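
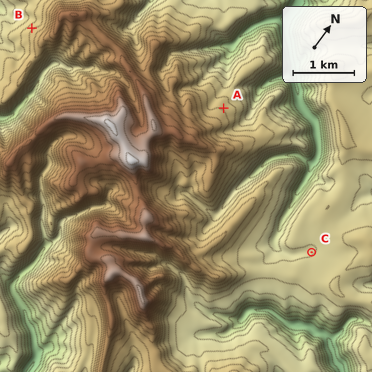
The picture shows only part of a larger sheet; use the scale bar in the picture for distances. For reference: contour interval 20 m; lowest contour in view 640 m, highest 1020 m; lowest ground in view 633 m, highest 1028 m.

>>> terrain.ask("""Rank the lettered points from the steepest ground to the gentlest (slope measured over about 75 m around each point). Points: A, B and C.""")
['B', 'A', 'C']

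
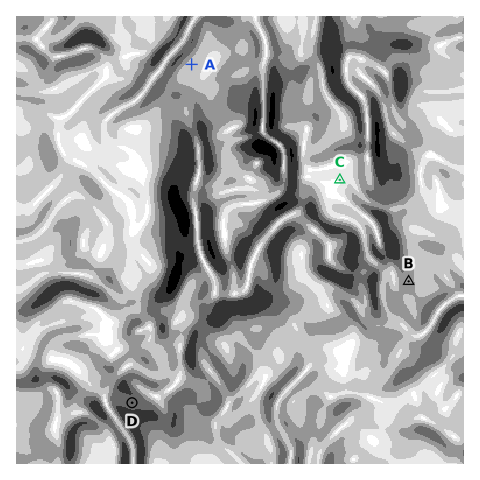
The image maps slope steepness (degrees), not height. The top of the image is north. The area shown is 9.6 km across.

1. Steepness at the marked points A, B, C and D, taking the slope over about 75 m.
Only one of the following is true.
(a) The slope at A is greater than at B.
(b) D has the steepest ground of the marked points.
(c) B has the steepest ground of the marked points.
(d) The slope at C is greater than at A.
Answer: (b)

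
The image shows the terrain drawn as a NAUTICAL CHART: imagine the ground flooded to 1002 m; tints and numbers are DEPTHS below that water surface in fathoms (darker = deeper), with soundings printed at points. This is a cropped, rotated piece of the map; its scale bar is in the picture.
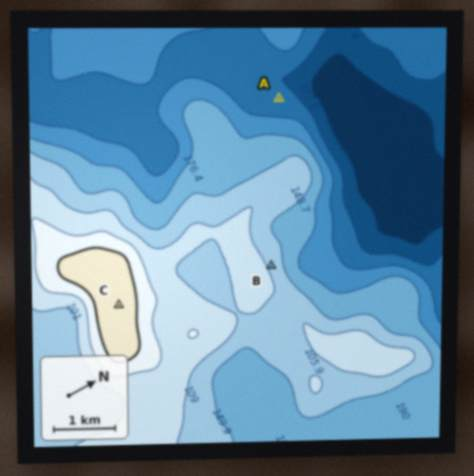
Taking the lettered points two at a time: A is lower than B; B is lower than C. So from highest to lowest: C B A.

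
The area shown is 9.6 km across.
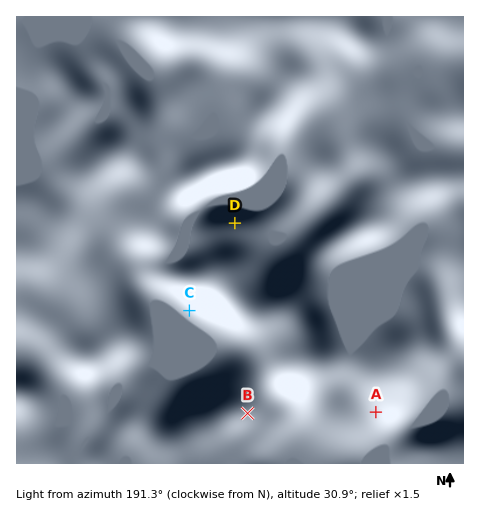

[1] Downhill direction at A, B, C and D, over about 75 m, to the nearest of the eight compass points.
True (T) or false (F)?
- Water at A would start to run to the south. T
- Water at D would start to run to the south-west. F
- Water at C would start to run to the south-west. T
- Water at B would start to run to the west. F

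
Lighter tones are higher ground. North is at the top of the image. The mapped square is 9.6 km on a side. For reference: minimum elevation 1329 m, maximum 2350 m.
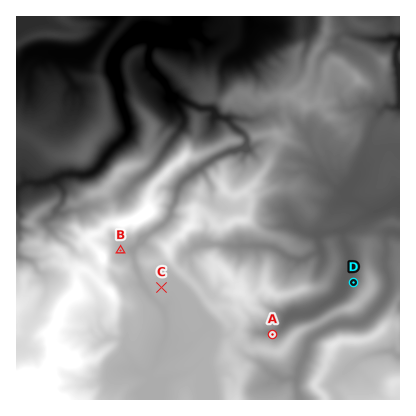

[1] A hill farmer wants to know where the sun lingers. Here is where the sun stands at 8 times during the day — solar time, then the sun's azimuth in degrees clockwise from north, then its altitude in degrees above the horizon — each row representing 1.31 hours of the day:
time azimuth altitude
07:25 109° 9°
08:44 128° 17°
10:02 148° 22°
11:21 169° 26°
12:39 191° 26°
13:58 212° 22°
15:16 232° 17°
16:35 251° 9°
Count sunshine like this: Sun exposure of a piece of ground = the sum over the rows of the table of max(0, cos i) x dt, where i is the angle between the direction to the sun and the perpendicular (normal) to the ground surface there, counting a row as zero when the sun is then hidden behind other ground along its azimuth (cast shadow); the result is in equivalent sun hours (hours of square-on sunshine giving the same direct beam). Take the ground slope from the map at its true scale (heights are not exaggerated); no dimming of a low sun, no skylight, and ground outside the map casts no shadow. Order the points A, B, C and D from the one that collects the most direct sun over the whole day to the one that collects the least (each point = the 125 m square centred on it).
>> C > B > D > A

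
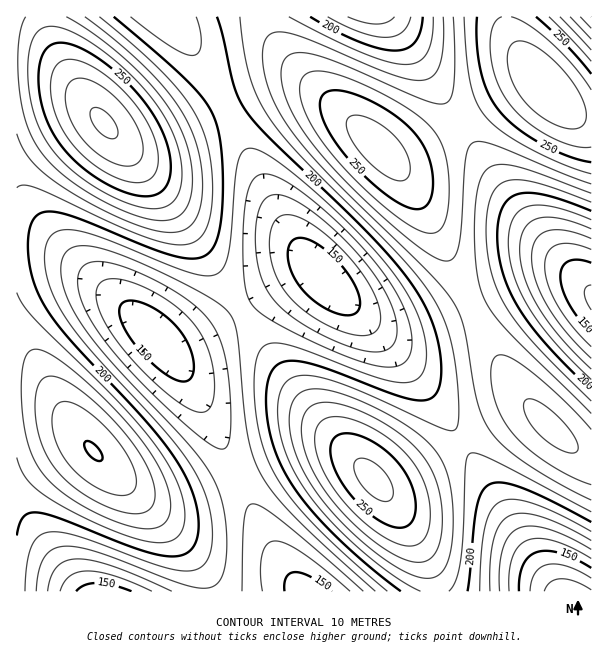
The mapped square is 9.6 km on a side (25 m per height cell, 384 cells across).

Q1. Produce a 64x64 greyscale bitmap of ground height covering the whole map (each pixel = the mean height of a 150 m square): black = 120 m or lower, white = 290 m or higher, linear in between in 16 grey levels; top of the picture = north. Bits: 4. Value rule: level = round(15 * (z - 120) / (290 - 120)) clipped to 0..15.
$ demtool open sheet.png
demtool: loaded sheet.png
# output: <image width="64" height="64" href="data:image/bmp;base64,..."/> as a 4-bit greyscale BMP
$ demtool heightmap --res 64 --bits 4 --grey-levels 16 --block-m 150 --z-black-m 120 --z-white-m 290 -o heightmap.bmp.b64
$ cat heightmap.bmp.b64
<image width="64" height="64" href="data:image/bmp;base64,Qk12CAAAAAAAAHYAAAAoAAAAQAAAAEAAAAABAAQAAAAAAAAIAAATCwAAEwsAABAAAAAAAAAAAAAAABEREQAiIiIAMzMzAERERABVVVUAZmZmAHd3dwCIiIgAmZmZAKqqqgC7u7sAzMzMAN3d3QDu7u4A////AHZUQzMiIzNERVVVVVRDMyIiMzRVZ3iIiId2VUMiEQARdlVEMzMzRFVVZmZVVEMzMjM0RVZ3iJmZiHZVQyIRERJ2VURERERVVmZmZmVUQzMzM0RWZ4iZmZmIdlVDIiESInZlVERFVWZnd3dmZVRDMzM0RWZ4iZqqmZh2VUMyIiIzdmVVVVVmd3d3d3ZlVEQzNERWZ4maqqqpmHZlRDMzMzR2ZmZmZnd4iIiHdmVURERERWZ4maq7uqmYdmVEMzNERXdmZmd3iIiZiId2ZVREREVWZ4mqu7u7qph3ZVREREVWd3d3d4iJmZmYiHZlVEREVWZ4mqu8zLuqmHdlVVVVVmd3d3eIiZmqqZmIdmVUREVWZ4mqu8zMu6qYd2ZVVVZnd3d3iImaqqqqmYd2ZVREVWZ4mqvMzMy7qph3ZmZmZ3eIeIiJmaqqqqqZh3ZVVVVWZ4mavMzMzLupmId2Zmd3iJmIiJmqq7u7qpiHZlVVVVZ3iau8zNzMu6mYh3d3d4iZmYiJmqu7u7upmHdmVVVVZniaq8zN3My6qZiHd3eIiZmqiJmqu7u7uqmYdmVVVVZniJq7zN3My7qpiIiIiImZqqqJmqu7u7u6qYd2VVVVVmeJqrzMzMy7qpmIiIiJmaqqqomaq7vLu6qYh2ZVVFVWeImrvMzMy7qpmYiIiJmaqru6iaq7u7u7qZh2ZVREVWZ4mau8zMy7qpmYiIiJmaqru7qJqru7u7qph2ZVRERVZniaq7vLu7qpmYiIiJmaqru7qpmqu7u7qph3ZVRERFVneJqru7u6qpmIiIiJmaqru7qqmaq7u7qph3ZVREREVWeImaq7uqqZmIiIiImaqru7uqmZqru7qpiHZVRDNERVZ4iZqqqqmZiId3iIiZqqu7qqmZmqqqqpiHZVRDMzRFVniJmZmZmYiHd3d4iZmqq7qqmYmaqqqpiHZVQzMzNEVmd4iZmZiId3d3d3iJmqqqqqmYeZqqqZiHZVQzMzM0RWZ3iIiIiHd2ZmZneImaqqqqmYd5mamZiHZVQzMiMzRFZnd4iId3ZmZmZmd4iZqqqqmYd2mZmZiHZVQzMiIzNEVmd3d3d2ZlVVVWZ3iJmqqqmYd2WZmZiHZlQzIiIjNEVWZnd3ZmVVVVVVZneImaqpmYd2VJmYiHZlRDMiIiM0RVZmZmZlVURERFVmd4mZmZmYd2VEiIiHZlRDMiIiMzRFVmZmZVVEREREVWZ4iZmZmYd2VEOIiHdlVDMiIiMzRFVWZmVVREMzM0RVZniJmZmYh2VUM4iHdmVEMyIiMzRFVVVVVVRDMzMzRFVneImZmYh2ZUMyiHdmVEMzIiMzRFVVVVVURDMyIzNEVmeImZmYh3ZUMyKId2VUQzMzMzRFVVVVVURDMiIiM0RWd4iZmZiHZVQyIod2ZVRDMzM0RFVWZmVVRDMiIiIzRWZ4iZmZiHdlQzIih3ZlVEQzRERVVmZmZVRDMyIiIzRVZ4iZmZmIdlVDMiKHdmVUREREVVZmZmZlVEMyIiIzRFZ3iZmZmYd2VEMyIod2ZVRERVVWZnd3ZmVUMzIiIjNFZniZmqmZh3ZUQzMjd3ZlVVVVZmd3d3d2ZVQzMiIjNFZniZqqqpmHZlRDMzN3dmZVVmZnd4iIh3ZlRDMyIzNFVniZqqqqmIdmVEQzRHd2ZmZmd3iIiYiIdmVEMzMzNFVniZqqqqqYh2ZVREREd3dmZ3d4iZmZmYh2ZURDMzRFVniZqru7qpiHZlVVVVWHd3d3iImZqqqZmHdlVEMzRFVniZq7u7uqmId2ZVVWZod3d4iJmqqrqqmYd2VURERFZniZq7u7u6qZh3ZmZmZ3iIiIiZqru7u7qph3ZVRERVZniZq7zMy7qpmId3d3d4iIiImaq7vMzLuqmHdlVVVVZniaq7zMzLuqmYh3d3iImYiImaq7zMzMy6qYd2ZVVVZniaq7zMzMu6qZiIiIiJmaiJmau8zN3dzLuph3ZlVWZ3iZq7zM3My7qpmYiImZqquJmau8zd3d3MuqmHdmZmZ3iZq7zN3czLuqmZmZmaqru5mau8zd7u3dy6qYd2ZmZ3iZq7zN3dzMu6qpmZqqu7zMmaq8zd7u7dzLqZh3ZmZ3iZq7zN3dzMu7qqqqqru8zMyaq8zd7u7t3LupiHd2d3iJqrzM3d3My7qqqqqrvMzd3Zq7zd7u7u3cuqmHd3d3iJqrvM3dzMy7qqqqq7vM3d3dmrzN3u7u3cy6mId3d3iJmrvMzMzMy7qqqqq7vM3d7t2qvN3u7u7dy6mYh3d3eImqu8zMzMu7qqqqq7vM3e7u7aq83e7u7dy6qYh3d3eImaq7zMzLu7qqqqqrvM3e7u7dq7zd7u7dy7qYh3d3d4iaq7u8y7u6qpmZqqvM3e7u7t2rvN3d3dy7qZh3d3d4iZqru7u7uqqZmZmqu8zd7u7t3Ku83d3dy7qZh3d3d3iJmqq7u6qpmZmZmaq7zd3u7u3Mq7zN3cy7qZh3dmZ3eImaqqqqqZmIiIiZqrvN3u7u3curvMzMy7qZh3dmZneIiZqqqqmZiIh4iImqvM3d7t3cu6u7zMu6qYh3ZmZmd4iJmZmZmYh3d3d4iaq8zd3d3cu6qru7u6qYh3ZmZmZ3iImZmZiId3ZmZ3iJqrzN3d3cu6mqu7uqmYh3ZmZmZ3eIiZmYiHd2ZmZmd4mqvM3d3Mu6mKqqqqmYh2ZmZmZnd4iIiIh3dmVVVWZ3iaq8zNzMu6mI"/>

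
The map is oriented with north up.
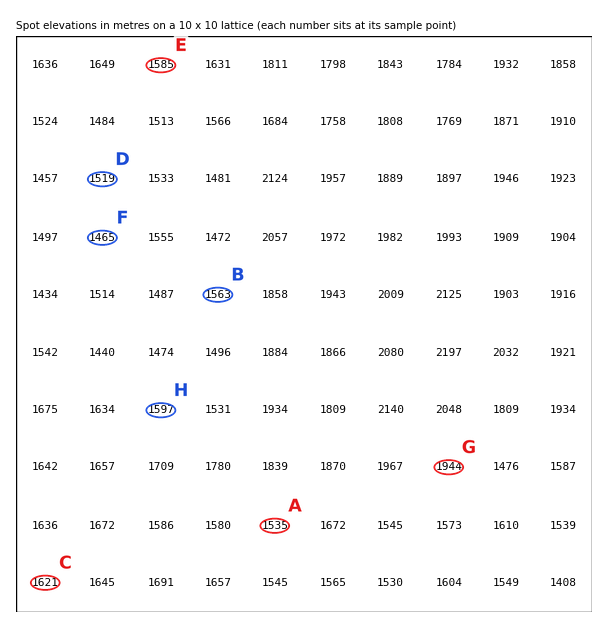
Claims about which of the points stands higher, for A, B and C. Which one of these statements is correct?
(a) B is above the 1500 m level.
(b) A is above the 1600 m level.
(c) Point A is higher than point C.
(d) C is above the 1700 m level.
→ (a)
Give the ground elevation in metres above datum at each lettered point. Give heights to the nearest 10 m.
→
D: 1520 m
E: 1590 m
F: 1470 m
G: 1940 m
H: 1600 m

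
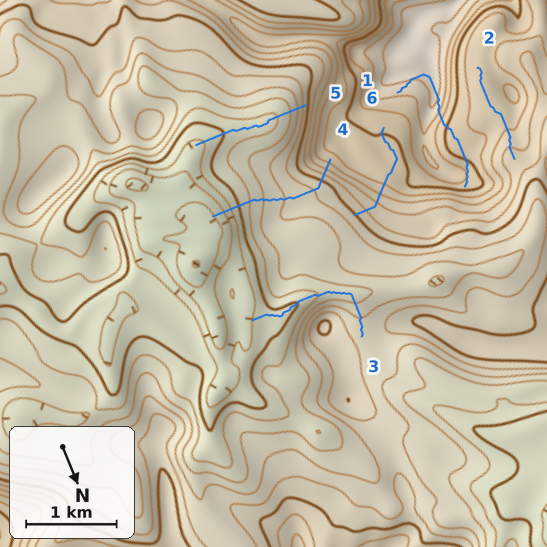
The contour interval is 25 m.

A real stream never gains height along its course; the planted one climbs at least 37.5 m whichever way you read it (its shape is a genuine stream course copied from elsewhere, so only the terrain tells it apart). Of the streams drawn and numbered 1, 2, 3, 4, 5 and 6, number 1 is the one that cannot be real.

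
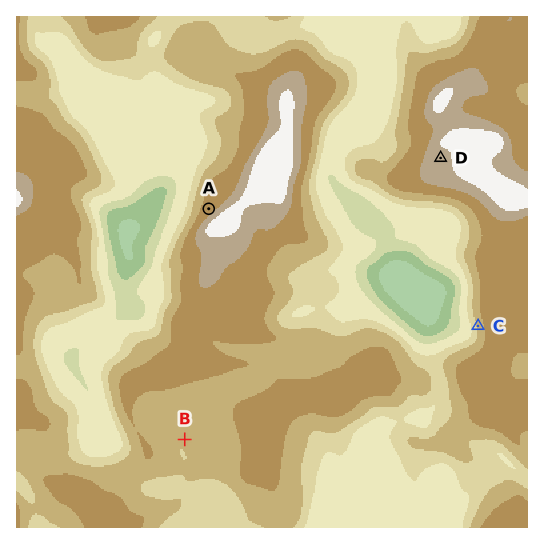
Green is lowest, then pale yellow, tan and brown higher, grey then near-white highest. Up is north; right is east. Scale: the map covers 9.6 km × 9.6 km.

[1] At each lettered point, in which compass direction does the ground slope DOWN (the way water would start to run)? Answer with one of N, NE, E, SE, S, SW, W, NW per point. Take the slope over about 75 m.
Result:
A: NW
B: SW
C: W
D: SW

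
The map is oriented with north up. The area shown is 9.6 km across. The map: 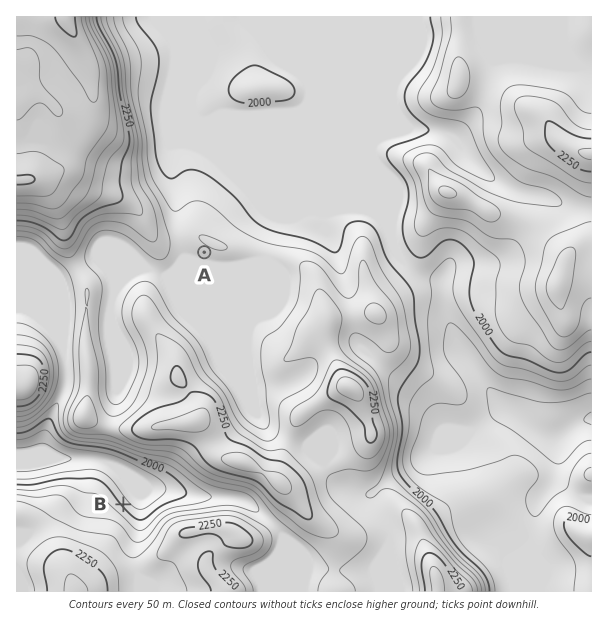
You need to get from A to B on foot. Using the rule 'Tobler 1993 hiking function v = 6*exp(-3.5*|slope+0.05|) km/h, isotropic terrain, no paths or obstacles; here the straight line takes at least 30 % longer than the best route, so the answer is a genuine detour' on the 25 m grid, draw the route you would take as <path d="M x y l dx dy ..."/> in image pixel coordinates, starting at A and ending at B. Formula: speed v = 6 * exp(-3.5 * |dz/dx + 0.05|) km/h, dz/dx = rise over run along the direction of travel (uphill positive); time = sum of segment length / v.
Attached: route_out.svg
<path d="M204 252l-15 0-15 8-1 1-42 21-11 11-3 1-1 2-9 4-11 11-4 9-9 9-9 18 0 28-9 18-3 3-5 9 0 24 5 9 4 5 27 13 2 2 3 6 10 10 15 30"/>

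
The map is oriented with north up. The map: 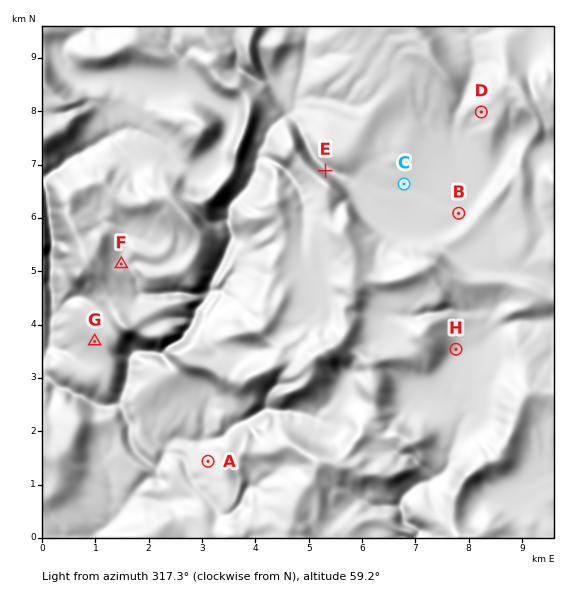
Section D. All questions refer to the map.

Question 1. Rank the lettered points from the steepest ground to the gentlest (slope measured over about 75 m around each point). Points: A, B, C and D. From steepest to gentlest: D A C B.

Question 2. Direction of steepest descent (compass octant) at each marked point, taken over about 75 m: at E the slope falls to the NE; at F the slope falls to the NE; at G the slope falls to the SW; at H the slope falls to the SE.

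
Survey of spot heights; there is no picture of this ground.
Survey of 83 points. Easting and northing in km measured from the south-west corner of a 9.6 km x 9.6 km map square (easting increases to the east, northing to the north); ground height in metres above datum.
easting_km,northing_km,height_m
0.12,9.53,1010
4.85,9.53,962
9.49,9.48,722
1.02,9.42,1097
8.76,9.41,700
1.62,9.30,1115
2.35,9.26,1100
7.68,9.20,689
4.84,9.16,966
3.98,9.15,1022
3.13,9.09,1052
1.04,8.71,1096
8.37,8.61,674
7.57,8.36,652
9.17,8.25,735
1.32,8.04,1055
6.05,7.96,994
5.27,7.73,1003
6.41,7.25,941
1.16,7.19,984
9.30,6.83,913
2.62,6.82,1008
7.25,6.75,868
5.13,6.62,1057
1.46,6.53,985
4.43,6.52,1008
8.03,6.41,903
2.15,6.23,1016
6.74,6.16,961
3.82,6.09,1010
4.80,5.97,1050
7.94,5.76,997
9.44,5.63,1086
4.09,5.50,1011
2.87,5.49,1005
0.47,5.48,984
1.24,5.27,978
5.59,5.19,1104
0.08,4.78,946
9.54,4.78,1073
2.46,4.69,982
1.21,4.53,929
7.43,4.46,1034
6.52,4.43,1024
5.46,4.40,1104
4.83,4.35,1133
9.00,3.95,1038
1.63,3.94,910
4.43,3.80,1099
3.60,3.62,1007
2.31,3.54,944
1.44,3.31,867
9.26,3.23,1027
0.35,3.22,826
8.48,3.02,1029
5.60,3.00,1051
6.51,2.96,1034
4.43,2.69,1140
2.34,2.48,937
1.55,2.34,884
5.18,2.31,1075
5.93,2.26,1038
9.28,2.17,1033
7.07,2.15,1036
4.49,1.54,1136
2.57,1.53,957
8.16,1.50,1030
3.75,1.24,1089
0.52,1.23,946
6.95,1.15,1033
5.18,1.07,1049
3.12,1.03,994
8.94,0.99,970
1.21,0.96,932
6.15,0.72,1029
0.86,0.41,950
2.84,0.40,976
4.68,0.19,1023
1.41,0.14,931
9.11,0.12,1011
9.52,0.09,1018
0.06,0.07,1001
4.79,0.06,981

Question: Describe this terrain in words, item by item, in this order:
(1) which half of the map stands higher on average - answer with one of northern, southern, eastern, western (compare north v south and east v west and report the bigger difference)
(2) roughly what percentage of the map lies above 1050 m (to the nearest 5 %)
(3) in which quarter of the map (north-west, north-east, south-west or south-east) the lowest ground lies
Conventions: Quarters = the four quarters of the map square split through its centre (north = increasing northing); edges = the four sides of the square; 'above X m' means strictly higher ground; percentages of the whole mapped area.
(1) On average the southern half of the map is the higher ground.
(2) Roughly 15 % of the ground is higher than 1050 m.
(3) The lowest ground is in the north-east quarter.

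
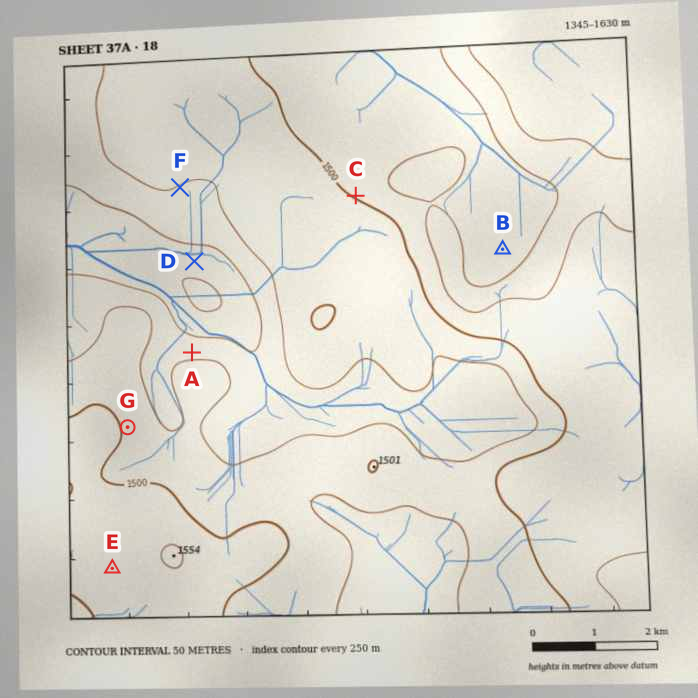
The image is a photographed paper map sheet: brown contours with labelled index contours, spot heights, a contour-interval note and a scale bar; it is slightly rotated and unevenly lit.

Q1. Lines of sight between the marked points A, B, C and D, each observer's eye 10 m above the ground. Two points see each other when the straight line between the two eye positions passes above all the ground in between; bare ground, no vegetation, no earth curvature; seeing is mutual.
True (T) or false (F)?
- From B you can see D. F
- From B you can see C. F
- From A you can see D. T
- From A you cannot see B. T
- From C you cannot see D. T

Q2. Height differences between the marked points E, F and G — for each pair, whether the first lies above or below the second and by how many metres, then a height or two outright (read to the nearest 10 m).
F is below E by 70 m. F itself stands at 1450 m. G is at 1490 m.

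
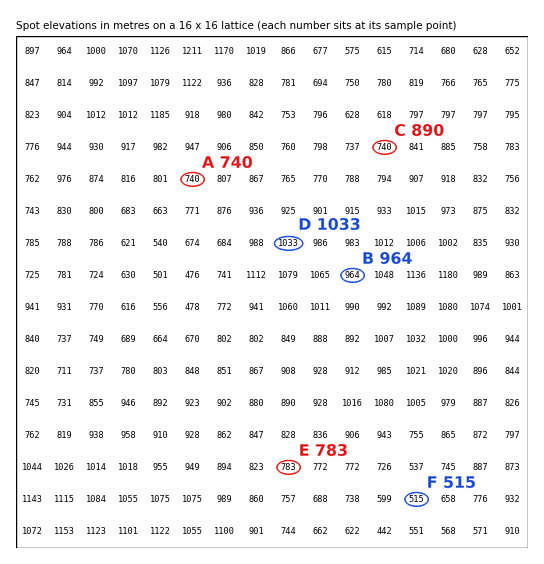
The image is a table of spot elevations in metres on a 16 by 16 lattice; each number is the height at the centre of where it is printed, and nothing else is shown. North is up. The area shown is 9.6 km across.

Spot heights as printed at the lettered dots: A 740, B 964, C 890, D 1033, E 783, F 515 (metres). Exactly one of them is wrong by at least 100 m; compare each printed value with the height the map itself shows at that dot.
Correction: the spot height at C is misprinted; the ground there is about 740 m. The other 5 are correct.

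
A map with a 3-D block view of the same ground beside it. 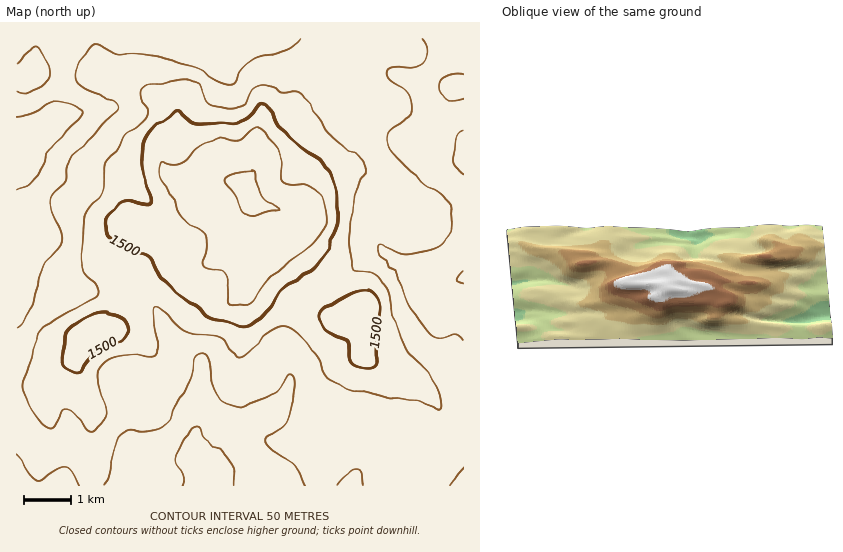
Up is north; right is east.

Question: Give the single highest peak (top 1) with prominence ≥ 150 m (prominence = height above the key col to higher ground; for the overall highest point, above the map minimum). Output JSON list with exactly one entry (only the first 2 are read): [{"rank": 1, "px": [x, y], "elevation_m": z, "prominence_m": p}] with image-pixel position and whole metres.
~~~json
[{"rank": 1, "px": [244, 186], "elevation_m": 1613, "prominence_m": 303}]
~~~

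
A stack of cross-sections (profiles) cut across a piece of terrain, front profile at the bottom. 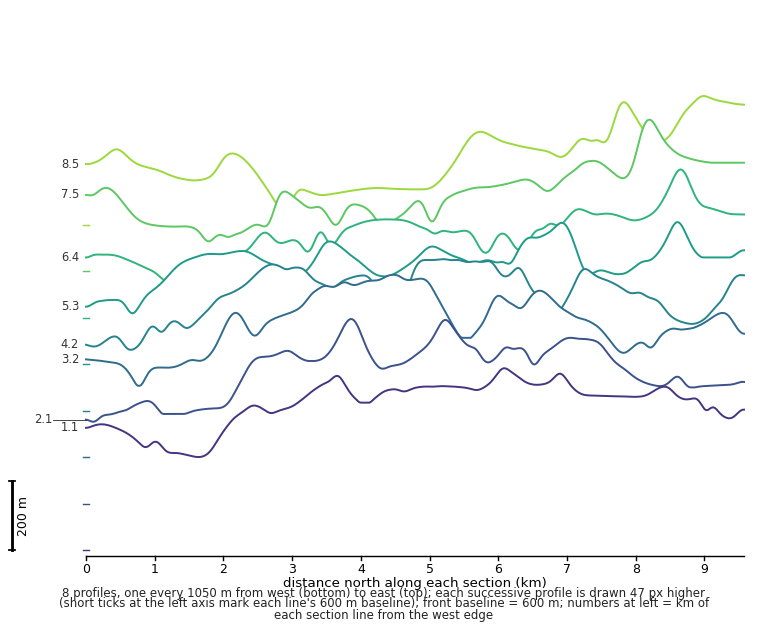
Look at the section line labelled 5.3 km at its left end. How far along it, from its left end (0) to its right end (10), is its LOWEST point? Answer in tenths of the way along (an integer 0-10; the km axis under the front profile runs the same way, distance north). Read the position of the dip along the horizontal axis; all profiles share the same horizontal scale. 1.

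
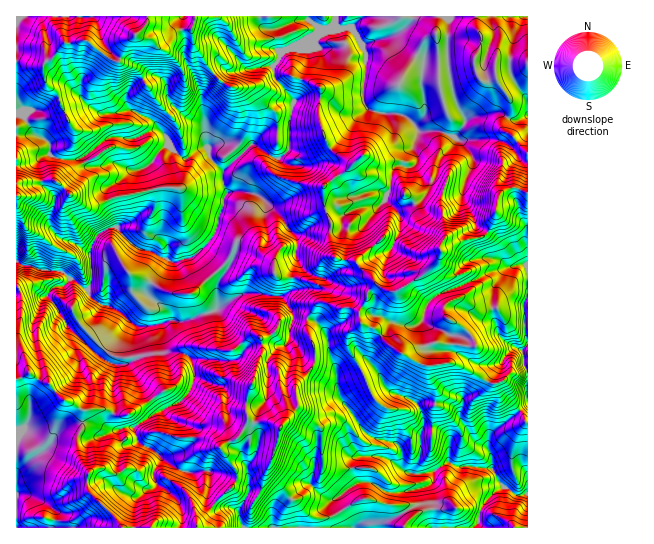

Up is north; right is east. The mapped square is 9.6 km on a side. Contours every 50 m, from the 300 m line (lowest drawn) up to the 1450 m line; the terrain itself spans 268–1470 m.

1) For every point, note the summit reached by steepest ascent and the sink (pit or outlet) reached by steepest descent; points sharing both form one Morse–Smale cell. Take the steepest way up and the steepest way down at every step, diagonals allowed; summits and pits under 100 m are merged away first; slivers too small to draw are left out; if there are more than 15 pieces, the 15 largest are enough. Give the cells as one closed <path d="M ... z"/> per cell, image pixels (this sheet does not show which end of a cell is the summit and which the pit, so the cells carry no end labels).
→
<path d="M475 16l-138 0-7 13-7 2-20 13-20 7-3 3-3 8-4 4 2 12 18 21-4 22 0 28-4 6-8 4-24-15-29 26-1 12 4 12-8 23-2 10-8 15-12 11 22 25-1 30 13-7 7 6 19 8 7 6 12 21 3 3 4 0 6-6 0-9 4-12 14 1 11-16 9 0 12 5 14 0 6 4 9-15 1-7 5-5 3-1 9 7 9 1 28-17 16-16 2-5-1-8 3-5 12 2 22-4 10-5-11-9-3-10-10-17 1-13 9-22 0-5-10-17 15-2 21 1 7 3 16 18 6 1 0-99-2-2-28-2-3 6 1 13-6 3-9-1-6-13 0-9 6-13 0-10-5-8z"/><path d="M335 16l-319 1 0 96 7 2 9 16 17 12 0 11 2 2 14 4 12 0 8-4 0 5 6 6 27-3 15 7 13-4 9 24 0 12-2 4-14 6-9 10-21 5-13 9-7 16 3 25-5 11-17-10-5 6-12 3-5 6 19 32 28 27 3 2 13-12 13-13 5-10 9 7 9 0 24-7 14 1 32-12 2-31-22-25 12-11 8-15 2-10 8-23-4-12 0-9 30-29 24 15 11-8 1-30 4-22-18-21-2-12 10-15 12-3 23-15 12-4 5-6z"/><path d="M487 232l-1 3-9 4-22 4-12-2-3 5 1 8-2 5-16 16-28 17-9-1-9-7-3 1-5 5-1 7-9 15-6-4-14 0-12-5-9 0-10 14 2 3 5 1 12 14 2 18 7 16 1 20 6 13 23 31 13 7 16 3 6 7 1 19-13-10-10-3-20 0-6 3-1 11 3 8 4 4-22 16 3 11 13 19 26 0 6-7 29-14 3-4-1-13 13-5 4-4 0-8 14-10 11 4 33 1 1-10-4-9 1-12 6-8 24-18-4-6-14-12-4-10 13-10 18-8 0-99-18 1-5-5-2-15-8-10z"/><path d="M17 261l-1 117 3 1 11-6 7 6 12 4 14 17 20 10 0 13 11 2 11 8 14-4 4 12 4 3 10-2-2-15 3-3 15-9 26-12 10-10 6-15-4-19 36 2 11-2 5-6 0-4-18-22-5-13-6-3-29 10-14-1-24 7-9 0-9-7-5 10-26 25-31-29-11-20-8-9 5-9 12-3 4-7-10-7-21-2-8-4-8 0z"/><path d="M329 360l-14 0-4 10-15 15 1 22-16 20-12-6-16 2-4-3-12 19-17 8 15 20 2 11-4 8-18 17 3 4 17 2 4 4 4 15 108 0-14-25 0-5 22-16-4-4-3-8 1-11 6-3 20 0 10 3 12 8 2-9-3-11-5-4-16-3-13-7-23-31-6-13-1-20z"/><path d="M19 113l-3 1 0 147 6 4 8 0 8 4 21 2 28 18 5-11-3-25 7-16 13-9 21-5 9-10 14-6 2-4 0-12-8-24-14 4-15-7-27 3-6-6 0-5-8 4-23-3-5-3 0-11-4-4-10-4-11-20z"/><path d="M290 337l-5 8-34 0-5 3-11 12-13 1-31-2 4 19-6 15-10 10-15 7 5 7 20 10 2 15-10 10-20 6 24 14 24-1 2 11-3 16 6 6 19-18 4-8-2-11-15-20 17-8 12-19 4 3 16-2 12 6 16-20-1-22 15-15 4-11-10-2z"/><path d="M163 409l-28 18 2 15-3 2-7 0-4-3-4-12-14 4-6-5-13-5-3 0-6 14 2 20 9 14 0 20 27 26 7 11 57 0 2-2 2-11-4-13-6-7-17-12-3-10 8-16 17-4 11-8 2-15-4-5-18-8z"/><path d="M519 411l-24 18-6 8-1 12 4 9-1 10-33-1-7-4-9 2-9 8 0 8-4 4-13 5 1 14-14 9-18 8-5 6 94 1 5-6 0-7 5-12 14-14 5-2 12 8 12 0 1-72z"/><path d="M82 423l-12 1-9 4-14 21-21 14-10 10 0 21 17 2 21 13 2 4-2 15 67 0 0-2-6-9-27-26 0-20-4-4-7-16 0-14 6-10z"/><path d="M493 139l-30 2 10 17 0 5-9 22-1 13 10 17 3 10 10 7 3-2 6-11 2-20 5-7 8-4 7 0 11 5 0-30-6-2-16-18z"/><path d="M30 373l-14 6 1 93 9-9 19-12 16-23 22-6-1-13-19-9-14-17-12-4z"/><path d="M527 16l-51 1 0 10 5 8 0 10-6 13 0 9 6 13 9 1 6-3-1-13 3-6 30 3z"/><path d="M517 188l-7 0-10 6-3 5-2 20-7 12 15 16 2 15 5 5 18-2 0-71z"/><path d="M161 457l-8 16 3 10 17 12 6 7 4 13-3 12 17 1 0-6 16-16-5-8 3-16-2-11-24 1z"/>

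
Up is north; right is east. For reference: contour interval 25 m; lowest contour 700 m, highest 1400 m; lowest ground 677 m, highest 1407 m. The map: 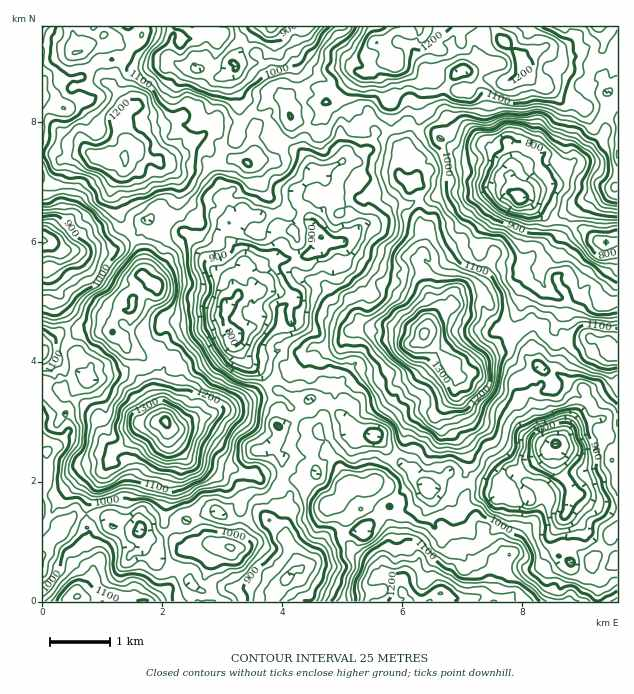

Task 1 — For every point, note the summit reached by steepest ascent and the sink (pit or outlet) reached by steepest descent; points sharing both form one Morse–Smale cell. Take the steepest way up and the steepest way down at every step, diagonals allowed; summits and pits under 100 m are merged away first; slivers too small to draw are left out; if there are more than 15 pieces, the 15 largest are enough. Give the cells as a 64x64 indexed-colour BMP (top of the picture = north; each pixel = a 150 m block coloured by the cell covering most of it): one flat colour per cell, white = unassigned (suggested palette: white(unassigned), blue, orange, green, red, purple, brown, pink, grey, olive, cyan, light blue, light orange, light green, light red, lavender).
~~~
<image width="64" height="64" href="data:image/bmp;base64,Qk12CAAAAAAAAHYAAAAoAAAAQAAAAEAAAAABAAQAAAAAAAAIAAATCwAAEwsAABAAAAAAAAAA////ALR3HwAOf/8ALKAsACgn1gC9Z5QAS1aMAMJ34wB/f38AIr28AM++FwDox64AeLv/AIrfmACWmP8A1bDFAAAAAAAAAAAABERERERVVVVVVVAAVVUFVQAMzMzMzMzMAAAAAAAAAAAERERERFVVVVVVUABVVVVVzAzMzMzMzMwAAAAAAAAAAERERERERVVVVVVQBVVVVVXMDMzMzMzMzAAAAAAAAAAAREREREREVVVVVVBVVVVVVcwAzMzMyIiMAAAAAAAAARRERERERERVVVVVAFVVVVVVzMDMzMyIiIgAAAAAAAAREURERERERFVVVVAAVVVVVVzMzMzMyIiIiAAAAAAAAREURERERERFVVVVAAAFVVVVXMzMzMzIiIiIAAAAAAABEUREREREREVVVVAAAAVVVVVVzMzMzMiIiIgAAAAAERERRERERERERVVVUAAABVVVVVVczMzMyIiIiAAAAAERERFEREREREREVVVVAAAFVVVVVczMzMzMiIiIAAABEREREURERERERERVVVAAAABVVVVczMzMzMyIiIgAAAERERERRERERERERVVVUAAABVVVVVzMzMyIiIiIiAAAABERERFERERERERERVVVAABVVVVVDMzIiIiIiIiIAAAAEREREUREREREREREVVVVVVVVd1UJmZiIiIiIiIgAAAABERERFERERERERERVVVVVVVd3d3mZmZiIiIiIiAAAAAAREREURERERERERFVVVVVVd3d3eZmZmZiIiIiIAAAAABERERREREREREREVVVVVVd3d3d5mZmZmYiIiIgAAAALsRERRERERERERERVVVVVd3d3d3mZmZmZmIiIiAAAAAu7ERFERERERERERVVVUFd3d3d3mZmZmZmIiIiIAAAAu7uxERREREREREVVVVV3d3d3d3eZmZmZmIiIiIgAAAC7u7u7ERFERERERFVVV3d3d3d3eZmZmZmYiIiIiAAAC7u7u7uxEREURERERVV3d3d3d3d5mZmZmZiIiIiIAAu7u7u7u7EREREUREREV3d3d3d3d3eZmZmZiIiIiIgAu7u7u7u7sRERERFERERHd3d3d3d3d5mZmZiIiIiZmAC7u7u7u7uxERERERFEREd3d3d3d3d3mZmZmJmIiZmZC7u7u7u7u7ERERERERFEd3d3d3d3d3c5mZmZmYmZmZkLu7u7u7u7sRERERERERR3d3d3d3d3czOZmZmZmZmZmbu7u7u7sbERERERERERFHd3d3d3d3czMzmZmZmZmZmZC7u7u7sRERERERERERERFmd3d3d3czMzM5mZmZmZmZMLu7u7u7ERERERERERERFmZnd3d3dzMzMzOZmZMzMzMwAAAAC7sRERERERERERFmZmZmZ2ZmMzMzMzM5MzMzMzAAAAALsRERERERERERFmZmZmZmZmYzMzMzMzMzMzMzMAAAAAABEREREREREREWZmZmZmZmZjMzMzMzMzMzMzMwAAAAAAERERERERERERZmZmZmZmZmMzMzMzMzMzMzMDAAAAAAABEREREREREWZmZmZmZmZmYzMzMzMzM+7jMwMAAAAAAAARERERERZmZmZmZmZmZmYzMzMzMzMz7u4zMAAAAAAAARERERERFmZmZmZmZmZmZjMzMzMzMz7u7uMzAAAAAAAAERERERERZmZmZhZmZmZmMzMzMzMzM+7u4zMAAAAAAAARERERERERERZmEWZmZmYzMzMzMzMzPu7uMwAAAAAAABEREREREREREREWZmZmZjMzMzMzMzM+7u4zAAAAAAAAARERERERERERERFmZmZmYzMzMzMzMzPu7u4AAAAAAAABEAERERERERERERZmZmYzMzMzMzMzM+7u7gAAAAAAAAAQARHxER//8RERFmZmZjMzMzMzMzM+7u7uAAAAAAAAAAAP///////xERFmZmZmMzMzMzMzPu7u7u4AAAAAAAAAAP///////xERFmZmZmYzMzMzMzPu7u7u7gAAAAAAAAAA////////EREWYABmZjMzMzMzMu7u7u7uAAAAAAAAAA/////////xEWZgAAZjMzMzMzMiIu7u7u4AAAAAAAAAD/////////8WZmYAADMzMzMzMyIiIu7u7gAAAAAAAAD//////////wAGZmZmMzMzMzMzIiIiLu7uAKAAAAAKqv///d3dAP/wAAAGYAAzMzMzMzIiIiIi7u6qqqqqqqqqr//d3d0ADwAAAAAAADMzMyIiIiIiIiIu7qqqqqqt2qqqrd3d0AAAAAAAAAADMzMiIiIiIiIiIiLuqqqqqq3dqqqq3d3dAAAAAAAAAAMzIiIiIiIiIiIiIi6qqqqqrd3dqqrd3d0AAAAAAAAAAiIiIiIiIiIiIiIiLqqqqqqq3d3d3d3d0AAAAAAAAAACIiIiIiIiIiIiIiIuqqqqqq3d3d3d3d0AAAAAAAAAAAIiIiIiIiIiIiIiIi6qqqqq3d3d3d3d3QAAAAAAAAAAIiIiIiIiIiIiIiIiLqqqqqrd3d3d3d3QAAAAAAAAAAAiIiIiIiIiIiIiIiIiqqqqqt3d3d3d0NAAAAAAAAAAAiIiIiIiIiIiIiIiIiKqqqqqrd3d3QAAAAAAAAAAAAAAIiIiIiIiIiIiIiIiIqqqqqqt3d0AAAAAAAAAAAAAAAAiIiIiIiIiIiIiIiIiqqqqqq3d3QAAAAAAAAAAAAAAACIiIiIiIiIiIiIiIiKqqqqqqq3dAAAAAAAAAAAAAAACIiIiIiIiIiIiIiIiIqqqqqqqrd3QAAAAAAAAAAAAAAIiIiIiIiIiIiIiIiIi"/>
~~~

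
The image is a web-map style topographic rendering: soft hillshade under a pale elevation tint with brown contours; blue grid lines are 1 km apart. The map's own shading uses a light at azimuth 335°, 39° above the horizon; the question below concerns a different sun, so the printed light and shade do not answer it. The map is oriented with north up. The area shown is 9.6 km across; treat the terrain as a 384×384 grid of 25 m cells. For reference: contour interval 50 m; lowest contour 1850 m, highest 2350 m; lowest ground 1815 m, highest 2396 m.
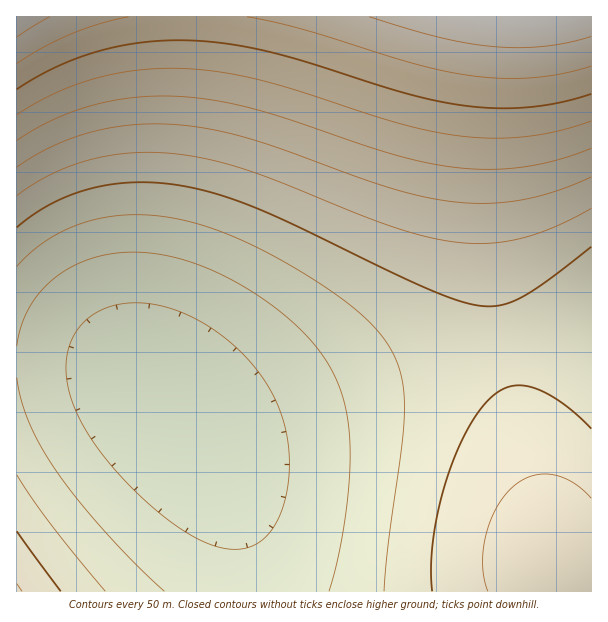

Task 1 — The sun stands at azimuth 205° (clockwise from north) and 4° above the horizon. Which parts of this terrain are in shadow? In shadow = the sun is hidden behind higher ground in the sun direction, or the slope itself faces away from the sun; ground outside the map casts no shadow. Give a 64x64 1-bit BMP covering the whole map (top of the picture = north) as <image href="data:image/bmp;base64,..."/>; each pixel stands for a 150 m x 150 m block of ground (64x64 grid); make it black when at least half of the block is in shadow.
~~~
<image width="64" height="64" href="data:image/bmp;base64,Qk0+AgAAAAAAAD4AAAAoAAAAQAAAAEAAAAABAAEAAAAAAAACAAATCwAAEwsAAAIAAAAAAAAA////AAAAAAD/8AAAAAAAAP/wAAAAAAAA//AAAAAAAAD/8AAAAAAAAP/wAAAAAAAA//AAAAAAAAD/4AAAAAAAAP/gAAAAAAAA/+AAAAAAAAD/4AAAAAAAAP/gAAAAAAAA/+AAAAAAAAD/4AAAAAAAAP/AAAAAAAAA/8AAAAAAAAD/wAAAAAAAAH/AAAAAAAAAH4AAAAAAAAAHgAAAAAAAAAAAAAAAAAAAAAAAAAAAAAAAAAAAAAAAAAAAAAAAAAAAAAAAAAAAAAAAAAAAAAAAAAAAAAAAAAAAAAAAAAAAAAAAAAAAAAAAAAAAAAAAAAAAAAAAAAAAAAAAAAAAAAAAAAAAAAAAAAAAAAAAAAAAAAAAAAAAAAAAAAAAAAAAAAAAAAAAAAAAAAAAAAAAAAAAAAAAAAAAAAAAAAAAAAAAAAAAAAAAAAAAAAAAAAAAAAAAAAAAAAAAAAAAAAAAAAAAAAAAAAAAAAAAAAAAAAAAAAAAAAAAAAAAAAAAAAAAAAAAAAAAAAAAAAAAAAAAAAAAAAAAAAAAAAAAAAAAAAAAAAAAAAAAAAAAAAAAAAAAAAAAAAAAAAAAAAAAAAAAAAAAAAAAAAAAAAAAAAAAAAAAAAAAAAAAAAAAAAAAAAAAAAAAAAAAAAAAAAAAAAAAAAAAAAAAAAAAAAAAAAAAAAAAAAAAAAAAAAAAAA=="/>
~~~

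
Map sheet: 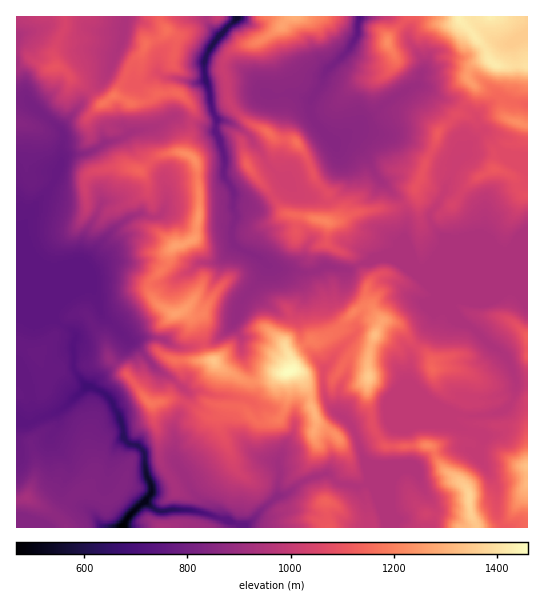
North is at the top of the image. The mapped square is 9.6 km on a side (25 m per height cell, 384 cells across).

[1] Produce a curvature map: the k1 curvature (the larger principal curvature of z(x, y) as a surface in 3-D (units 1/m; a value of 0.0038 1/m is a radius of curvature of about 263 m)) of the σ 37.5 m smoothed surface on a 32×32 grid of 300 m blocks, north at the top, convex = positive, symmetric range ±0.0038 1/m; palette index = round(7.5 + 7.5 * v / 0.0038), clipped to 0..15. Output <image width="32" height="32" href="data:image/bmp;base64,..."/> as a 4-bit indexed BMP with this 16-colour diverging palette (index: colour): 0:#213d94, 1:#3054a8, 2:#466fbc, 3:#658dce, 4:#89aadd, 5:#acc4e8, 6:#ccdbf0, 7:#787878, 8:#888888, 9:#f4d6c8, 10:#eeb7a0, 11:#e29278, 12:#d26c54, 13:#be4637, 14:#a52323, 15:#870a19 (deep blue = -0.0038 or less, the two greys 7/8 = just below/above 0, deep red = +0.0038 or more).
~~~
<image width="32" height="32" href="data:image/bmp;base64,Qk12AgAAAAAAAHYAAAAoAAAAIAAAACAAAAABAAQAAAAAAAACAAATCwAAEwsAABAAAAAAAAAAlD0hAKhUMAC8b0YAzo1lAN2qiQDoxKwA8NvMAHh4eACIiIgAyNb0AKC37gB4kuIAVGzSADdGvgAjI6UAGQqHAHiYvK393bmamrqYmImb+qi7iIna38y6qam8uJiZePeMqIiInp2YiJqYqomImKz5fImIiIytd4qoi5eriIfuqI2IiIm+2YiLh3jZ2aqZ54jLmIiKq9mImYiI6/jc39mIenmYipvnmZms2P2Yx4iIiZqIiZuY+6uqmLn3ard4iJmJiImZb6yJh5mp6624eKiImoiKmf6Zqb7L3dus6Xq5qYqIiZy8r//5ea2Iq8eLu6h8iIiLd/iqjorruon4mnmYe4eImXfMuqfPuau3+8eIiJ2IiZiHrtuniqmHzMqIiKvId4iImuec54ipiYzJeIiHiIh3d4vZjc+YeJqL27iIiIiIh3eHrImZl4iXm5qIh4eIiIiIe77tl4ibzciIiYeIiIiNqarLr3iZq3uYiIqIh5iIidypp3+ImN3tzLqKqYiJiHfomrh/iZm3eZqqqot3ioiJ14inj4iud7uZiKqIyJmIed28pn+K+IfneJqMeIyoiImpqc/8memMx3iYi5h5iImH2Zh3q4+v74iHh3jXeImYiveIiI68+4mIh4iKq5ndiLq/3cncvmeIiIeIiImZmImbqNet2rx3iIiauHeL6Yisu4fJi+vqeIiImr2XisvcuaeIjYq4zZmHiYmuuKqdiIeoiHu6y43/qZqZvnl6yXiYmYiKm5z7m9zMyuu7zJmZ"/>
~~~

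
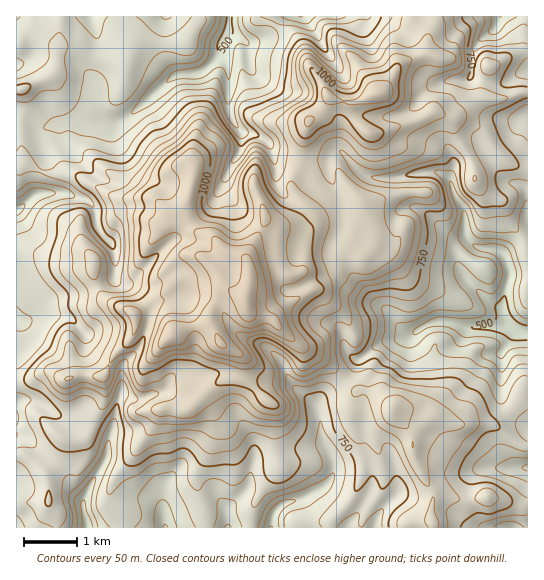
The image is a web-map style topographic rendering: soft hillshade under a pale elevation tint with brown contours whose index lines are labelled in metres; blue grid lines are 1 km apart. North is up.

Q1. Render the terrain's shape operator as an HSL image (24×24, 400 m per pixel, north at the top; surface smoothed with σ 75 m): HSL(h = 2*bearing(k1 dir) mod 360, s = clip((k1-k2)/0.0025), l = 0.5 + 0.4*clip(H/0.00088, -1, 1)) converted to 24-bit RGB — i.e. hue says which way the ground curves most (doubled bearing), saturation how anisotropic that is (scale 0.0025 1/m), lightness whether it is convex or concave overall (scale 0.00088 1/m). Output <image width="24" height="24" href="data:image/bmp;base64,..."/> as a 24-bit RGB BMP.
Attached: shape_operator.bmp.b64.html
<image width="24" height="24" href="data:image/bmp;base64,Qk32BgAAAAAAADYAAAAoAAAAGAAAABgAAAABABgAAAAAAMAGAAATCwAAEwsAAAAAAAAAAAAAbrRutsCQptujHQFNq8GIj6qPcjeHVXObrbGIaUOha7Rk2oktHsbNrpfRvZPHlU6xXkikSrfJw6TX3tu4hEiPkT9RnXM0Tc2jY12h2t6pliosCDxc1cOhioheYUd2YF6KrcCHdkNoP4pg5HeILmkYF0AMOnNA0IqYYlqeM39TYEgvzNWKaoC3h4fi2+Dwb3bMUHdqw8yIuGCRB3Jw5GhztoZZSVtKMWVXwodxXn9uWKZ7d1Wo1cTYkIe/KX+Ll4NTrGFokEyifsVNi710boJKJl0fb14ga1kkh4HNjzxNp59wzM+JBRcx8dTTdF2QSHh+iqRcoJKBYqViNHt0n7FpcpxmYSdtiplXkKp2Vy5wxOaohGWBoH55Ymt6gFR1y2a8kEA/mtC1iXGu3KmdBxYsy588vmFfglZXQotUkLKNpFWcd2g4k7w6VKWAQCBtrsediU2Nr01+f8t5jWiJtHuoeXi0baC/XKaWQ7lrhj4qfIgyqWdPAC17usvt1MztrZ3ft5zSbJRcVChZw7jd1vXvJiqOLSVZy8ulPkOG0uHUeZSykaC3eYans5moWEaRq3CBij2rpEWt59KyNDyWAOd6rVIGKHIUd49InHKExHq3VZO5d+Z1jTUaUQoLI1ZDesWBbpm4h86jjHi4qXmxqHyeo4t8Kip/0qimMjm+uMfp3pC4dWHY/0CqEIrx35JvIUAeXUwuYE4gn91KgejEMQAz7eXGXNnEILSUkrxQgahnUjZNgX9Nnotvk6NqNCF3vMykPG1gckk53ui0KyFT23SxANTT/MXjuqbhI0Kr1vXvbv+MMgEMFsgS0vnqrpXRcxBiF8IlS102MDdmz6ChSqyd0X7ANVvJQ55FgltPOHZjwUAUazYnSUwr6/OdDXGC7NDgjlXc2chVyhZic6fv0frlWUstci0jSNOIppjCZC94ZW8iJ08KWjINP0wNbHgeeSUZfZ+CUU1iU02Sj4O/we/73J7wkC62bnM0a2NCtjVlvuCyX7R/rT6Sw1OjdrikZcRUPyIaTCY1sbeNZnaxnsTWjrLcMhhm2YvAfmR8iU2IZp+CkdxyCzonWTsaxJd5mHCOTFhwhcGCv55pusaLaCt6XsZdrHK9qUR/qEuMVJ+XjsSaZZikTJptfBtDX+O0F2nIZGWYZGusm4em4fDbBwBQ3oiFHZ1AyXXAi7TNaGarkdOxukqIVJWJv6d8VT1vmWOtsqrGrZfDfbF/Ynd4PTGGoO/o0Bijyaggd2ydVExuob+SpehdLwMwsr5+2KKNIGMydbpOsOXRdT2gzTpfl5txoZhkSV6Ac4OOlI+AfHegyrSjWGWUOZVZYAQRgF4fbueRmDiIiJO+ttvPhgCbyV6+VraNwaeSgH61L+NZikBUSShP6dabgZnMkm+pkXqnalmEmqR9Q5Ng0pZpXxYwG6njwxhrjKV1OqlOClMXMEYJMSMGeQMdkOLUanvMt9Ghq1l/4uBsDiczjymG2P3OWRdYk6doiF13Y4qqo77WxZTlqFX31/TxJAAzvOykjdXTljm/vYzWipvglsPpao7XW8mkOE9902F+naZp8N7FBiUtRYDc+PTBWxeFm35mV2CJg9hbLhUFLDIFIDECck0ACQAz6fPYfC5jQzqircCWVGl/YoBScMuNcEBcUkRhYLCQ3rDg7eLezoLUAC41/3l1iRlVxrI6P3M5UBQuwbiCg6u9oKDSlaHTHFeekNdVb7O/a3Wss6huaHdjb4VmfYJTSnJlUISNaqNzSGRY7NespdimMgAziB0AUJu+8eDXVEaHOF+T2fLrmH7TrFOUc01JabxqUIx9aKpmd115q65FdHZhbIxjhmpsn3NTFl8pS4OCX5GL6uzFoRl/IAD+rcrla37T7s3s42ytV57QmmYXTHMYJZ6fyrLciZHBtVSWnEw2RWIs5M7yXWqjcKGHYWd8n2uBvaeKCTIcQrtYp5Je2wlzJ7YuSFM5YiwmMCENz//MNQic9db08drwM1VyQ38uhaI3wUm7PNzBsZjwe3EuyIKJnWWCYVh3dZudtZ2PsG+fS1MOFDsErBU4pcFJbkNyNjh50vnbGS/1bgxCTM9/6oiVxELDsUFxbuRmACaZ7cvLJmYvcLGKgKNwoH+pYXehhHSQq5GPe2umo4/G4uLGCh4pt2Y8e49FL4WK4v3OMwAx0vnfSh5jv8uFpUSYkNy347GkADk6wmKZ2YXIqI6jgYaeiqSBWkqKlqCKkpR+XJOUlVmY26OjJF6moSrAo93LX+TMfBwuVemJpzkuQTRbsIJUra9yv6uVZKpXzlOiCTY50aWf"/>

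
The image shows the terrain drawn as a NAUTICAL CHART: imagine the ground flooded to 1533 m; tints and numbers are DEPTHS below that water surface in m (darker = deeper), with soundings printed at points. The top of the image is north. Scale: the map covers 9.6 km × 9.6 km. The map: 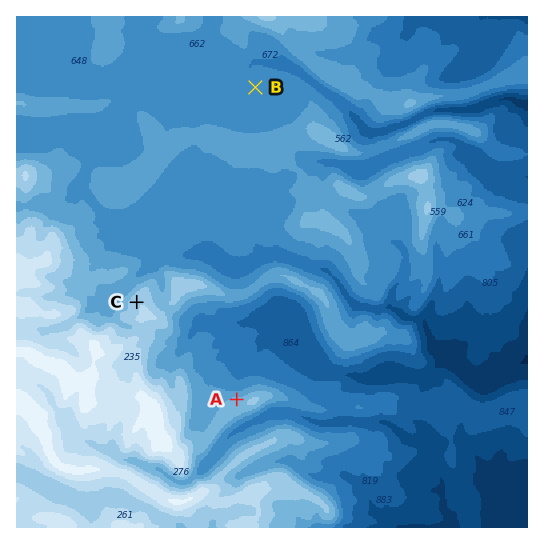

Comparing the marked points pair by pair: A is lower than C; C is higher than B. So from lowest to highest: B A C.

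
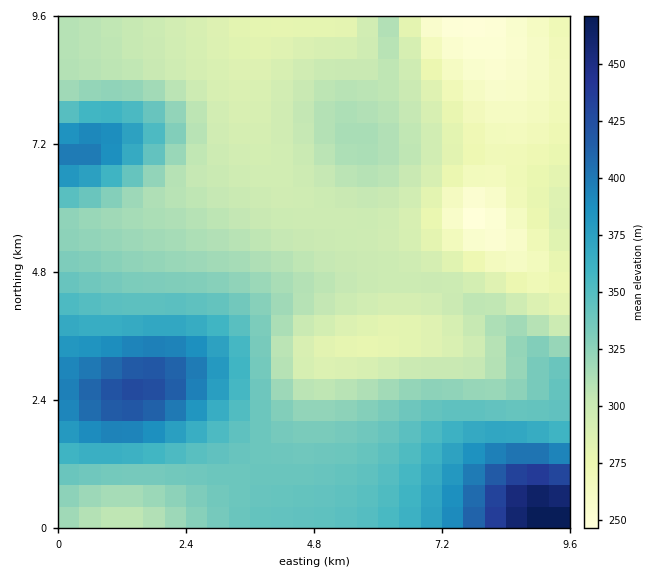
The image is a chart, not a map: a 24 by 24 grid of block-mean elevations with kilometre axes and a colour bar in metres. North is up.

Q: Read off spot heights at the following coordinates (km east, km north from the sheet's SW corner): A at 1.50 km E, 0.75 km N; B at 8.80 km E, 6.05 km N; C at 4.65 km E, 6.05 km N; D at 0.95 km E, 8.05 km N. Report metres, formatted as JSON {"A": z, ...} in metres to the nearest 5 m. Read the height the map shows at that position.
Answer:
{"A": 320, "B": 275, "C": 295, "D": 335}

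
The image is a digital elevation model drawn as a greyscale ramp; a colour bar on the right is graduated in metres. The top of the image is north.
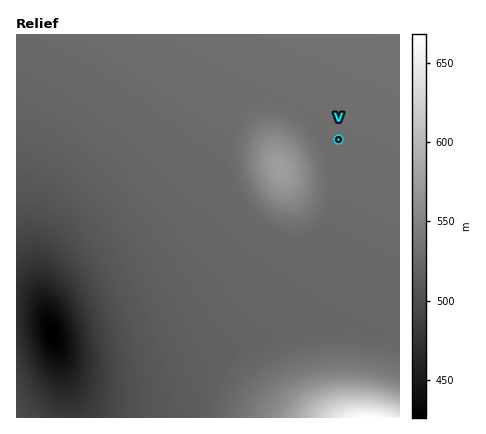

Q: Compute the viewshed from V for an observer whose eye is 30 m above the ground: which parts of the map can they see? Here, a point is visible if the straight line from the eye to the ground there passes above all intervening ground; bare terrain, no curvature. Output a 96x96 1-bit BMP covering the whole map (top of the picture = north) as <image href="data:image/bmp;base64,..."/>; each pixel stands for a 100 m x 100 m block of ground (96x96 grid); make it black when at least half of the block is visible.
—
<image width="96" height="96" href="data:image/bmp;base64,Qk2+BAAAAAAAAD4AAAAoAAAAYAAAAGAAAAABAAEAAAAAAIAEAAATCwAAEwsAAAIAAAAAAAAA////AAAAAAAAAAAAAP////////8AAAAAAH////////8AAAAAAD////////8AAAAAAD////////8AAAAAAB////////8AAAAAAA////////8AAAAAAA////////8AAAAAAAf///////8AAAAAAAP///////8AAAAAAAP///////8AAAAAAAH///////8AAAAAAAD///////8AAAAAAAD///////8AAAAAAAB///////8AAAAAAAA///////8AAAAAAAA///////8AAAAAAAAf//////8AAAAAAAAP//////8AAAAAAAAH//////8AAAAAAAAH//////8AAAAAAAAD//////8AAAAAAAAB//////8AAAAAAAAB//////8AAAAAAAAA//////8AAAAAAAAAf/////8AAAAAAAAAf/////8AAAAAAAAAP/////8AAAAAAAAAH/////8AAAAAAAAAD/////8AAAAAAAAAD/////8AAAAAAAAAB/////8AAAAAAAAAA/////8AAAAAAAAAA/////8AAAAAAAAAAf////8AAAAAAAAAAP////8AAAAAAAAAAH////8AAAAAAAAAAH////8AAAAAAAAAAD////8AAAAAAAAAAB////8AAAAAAAAAAA////8AAAAAAAAAAA////8AAAAAAAAAAAf///8AAAAAAAAAAAP///8AAAAAAAAAAAH///8AAAAAAAAAAAH///8AAAAAAAAAAAD///8AAAAAAAAAAAB///8AAAAAAAAAAAB///8AAAAAAAAAAAA///8AAAAAAAAAAAA///8AAAAAAAAAAAA///8AAAAAAAAAAAA///8AAAAAAAAAAAB///8AAAAAAAAAAAD///8AAAAAAAAAAAD///8AAAAAAAAAAAH///8AAAAAAAAAAAP///8AAAAAAAAAAAf///8AAAAAAAAAAAf///8AAAAAAAAAAA////8AAAAAAAAAAA////8AAAAAAAAAAB////8AAAAAAAAAAB////8AAAAAAAAAAD////8AAAAAAAAAAD////8AAAAAAAAAAD////8AAAAAAAAAAH////8AAAAAAAAAAH////8AAAAAAAAAAH////8AAAAAAAAAAP////8AAAAAAAAAAP////8AAAAAAAAAAP////8AAAAAAAAAAP////8AAAAAAAAAAP////8AAAAAAAAAAf////8AAAAAAAAAAf////8AAAAAAAAAB/////8AP/////////////////////////////////////////////////////////////////////////////////////////////////////////////////////////////////////////////////////////////////////////////////////////////////////////////////////////////////////////////////////////////////////////////////////////////////////////////8="/>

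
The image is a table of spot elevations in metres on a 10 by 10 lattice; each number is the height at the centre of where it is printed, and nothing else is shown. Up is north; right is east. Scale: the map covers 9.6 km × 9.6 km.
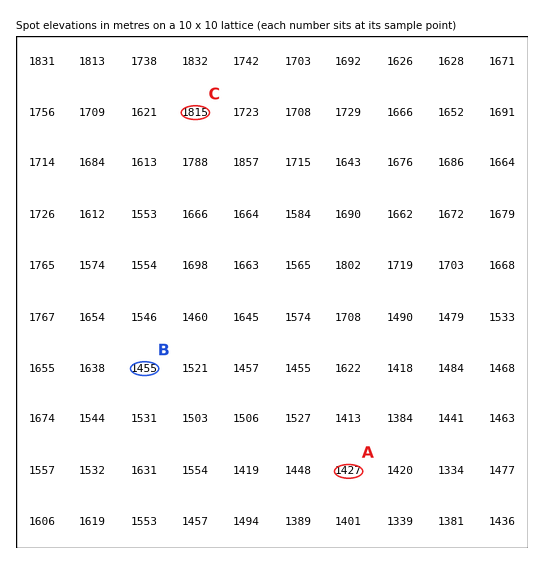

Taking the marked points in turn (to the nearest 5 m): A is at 1425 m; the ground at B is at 1455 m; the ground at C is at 1815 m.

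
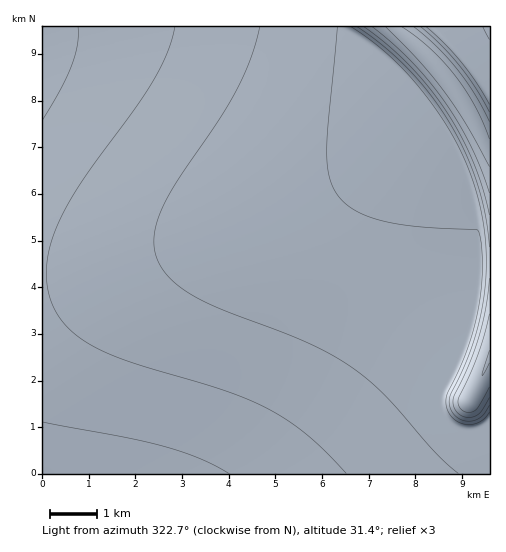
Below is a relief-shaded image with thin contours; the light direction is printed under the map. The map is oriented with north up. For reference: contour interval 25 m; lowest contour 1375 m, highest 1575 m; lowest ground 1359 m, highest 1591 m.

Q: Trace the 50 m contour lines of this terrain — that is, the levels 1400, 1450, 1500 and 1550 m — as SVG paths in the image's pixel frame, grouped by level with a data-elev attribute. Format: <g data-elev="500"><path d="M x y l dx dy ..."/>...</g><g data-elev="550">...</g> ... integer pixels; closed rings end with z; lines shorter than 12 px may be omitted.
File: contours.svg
<g data-elev="1400"><path d="M175 27l-8 25-14 29-18 27-53 73-13 22-10 20-9 22-3 20 0 19 4 18 7 13 8 11 11 10 13 9 35 15 96 29 43 18 21 12 21 15 19 17 21 22"/></g><g data-elev="1450"><path d="M337 27l-10 116 0 24 5 17 6 12 9 9 12 7 15 6 38 8 66 4 3 13 1 18 0 25-3 20-9 37-10 24-12 26-2 10 2 7 3 6 6 5 7 3 7 1 8-3 6-4 4-6"/></g><g data-elev="1500"><path d="M489 278l-3 27-6 30-11 30-15 31-1 9 3 5 4 5 6 2 6 0 8-4 9-15"/><path d="M489 104l-12-20-15-21-17-19-19-17"/><path d="M357 27l27 20 25 23 22 26 19 27 15 30 12 30 8 31 4 33"/><path d="M483 27l6 13"/></g><g data-elev="1550"><path d="M489 350l-7 26 7-13"/><path d="M489 122l-15-29-17-24-20-23-23-19"/><path d="M372 27l21 16 18 18 17 19 16 21 15 22 12 24 18 46"/></g>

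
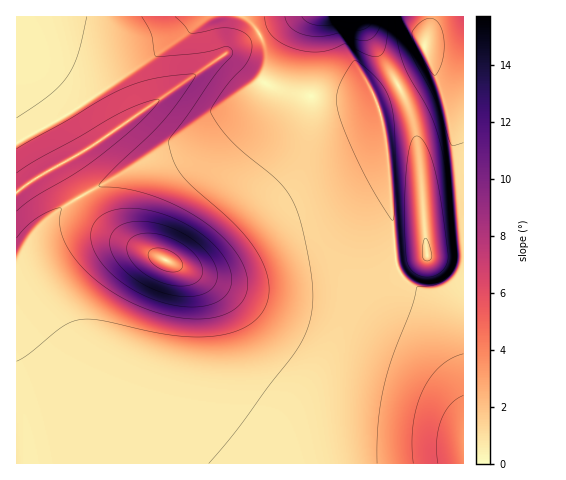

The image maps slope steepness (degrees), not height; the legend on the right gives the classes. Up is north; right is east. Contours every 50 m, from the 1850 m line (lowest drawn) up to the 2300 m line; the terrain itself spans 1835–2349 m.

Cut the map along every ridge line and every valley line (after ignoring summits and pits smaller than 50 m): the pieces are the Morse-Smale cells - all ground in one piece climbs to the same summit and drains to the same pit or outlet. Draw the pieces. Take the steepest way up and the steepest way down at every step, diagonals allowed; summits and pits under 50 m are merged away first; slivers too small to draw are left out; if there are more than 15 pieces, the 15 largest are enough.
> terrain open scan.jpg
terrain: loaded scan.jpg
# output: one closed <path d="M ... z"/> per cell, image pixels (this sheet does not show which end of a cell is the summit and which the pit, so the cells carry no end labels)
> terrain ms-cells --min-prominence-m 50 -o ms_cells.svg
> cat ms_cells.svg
<path d="M266 84l-5 3-15 19-16 16-22 16-22 11-38 11-21 10-56 32-25 18-15 18-6 19 4 26 8 18 14 22 27 33 56 58 54 50 275 0 0-143-6-10-9-9-37-16-10-10-4-10-36 7-54 4-40 7-31 0-27-6-35-14 11-2 10-7 44-48 27-19 12-13 16-22 11-29 6-27-32-7z"/><path d="M243 16l-40 0-15 16-14 11-100 67-58 33 1 321 171-1-94-89-36-41-24-39-8-21-1-16 5-16 6-10 21-20 91-51 38-11 22-11 22-16 16-16 18-23-1-6 4-20-7-23z"/><path d="M374 96l-19 3-43-3-7 28-8 22-19 29-12 13-27 19-44 48-10 7-11 2 35 14 27 6 31 0 40-7 54-4 35-7-10-126-5-24z"/><path d="M202 16l-185 0-1 125 9-3 52-30 105-71z"/><path d="M428 54l3 12-32 21 9 18 9 35 10 115 27 21 9 1 1-214-17-1z"/><path d="M358 16l-40 1-3 11-3 68 18 3 46-1 23-13z"/><path d="M398 86l-21 10-2 5 7 19 5 30 8 110 2 4 3 0 26-8 1-10-10-106-9-35z"/><path d="M318 16l-74 1 11 10 11 22 1 12-4 16 2 7 22 8 24 4 4-68z"/><path d="M430 16l-71 1 39 68 23-12 10-7-7-18 6-23z"/><path d="M427 255l-30 9 4 12 16 13 16 5 15 8 9 9 6 13 1-46-10-2z"/><path d="M463 16l-33 1-1 14-5 14 6 11 17 6 17 0z"/>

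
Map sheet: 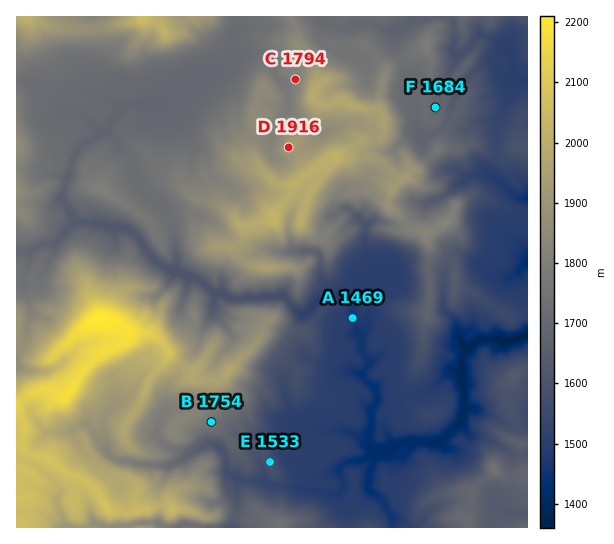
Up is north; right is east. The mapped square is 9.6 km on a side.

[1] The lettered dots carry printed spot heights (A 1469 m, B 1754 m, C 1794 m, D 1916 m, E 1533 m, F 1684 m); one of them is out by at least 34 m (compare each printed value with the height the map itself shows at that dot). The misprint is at E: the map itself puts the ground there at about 1576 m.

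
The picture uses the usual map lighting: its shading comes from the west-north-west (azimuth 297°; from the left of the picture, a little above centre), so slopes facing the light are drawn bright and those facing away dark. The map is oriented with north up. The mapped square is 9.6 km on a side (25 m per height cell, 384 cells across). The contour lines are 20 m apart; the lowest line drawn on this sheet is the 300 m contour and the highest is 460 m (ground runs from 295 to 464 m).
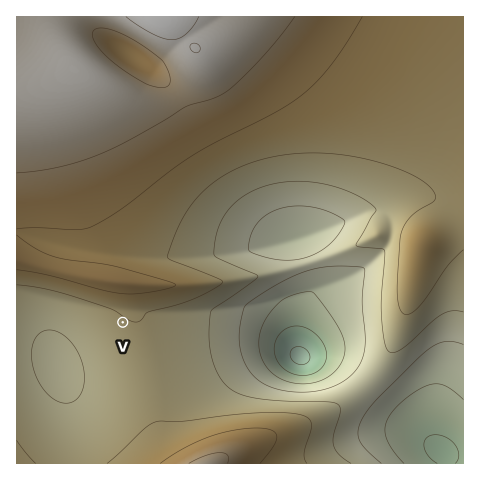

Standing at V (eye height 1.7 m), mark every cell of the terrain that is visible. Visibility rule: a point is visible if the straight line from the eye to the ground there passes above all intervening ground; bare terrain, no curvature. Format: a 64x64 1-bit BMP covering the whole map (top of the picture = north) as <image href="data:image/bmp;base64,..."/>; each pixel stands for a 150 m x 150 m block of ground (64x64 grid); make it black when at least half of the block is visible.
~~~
<image width="64" height="64" href="data:image/bmp;base64,Qk0+AgAAAAAAAD4AAAAoAAAAQAAAAEAAAAABAAEAAAAAAAACAAATCwAAEwsAAAIAAAAAAAAA////AAAAAAD////4AAAAAP////wAAAAA/////wAAAAD/////wAAAAP/////wAAAA//////4AAAD//////4AAAP//////8AAA///////gAAD////AAAAAAP///wAAAAAA///8AAAAAAD///gAAAAAAP//+AAAAAAA///wAAAAAAD///AAAAAAAP//4AAAAAAA///gAAAAAAD/z8AAAAACAP/PwAAAAAIA///AAAAABwD//8AAAAAHAP///AAAAAcA////AAAABwD///8AAAADgP//wAAAAAOA/8AAAAAAA4D4AAAAAAADgMAAAAAAAAPAAAAAAAAAA8AAAAAAAAADwAAAAAAAAAHAAAAAAAAAAcAAAAAAAAABwAAAAAAAAABAAAAAAAAAAAAAAAAAAAAAAAAAAAAAAAAAAAAAAAAAAAAAAAAAAAAAAAAAAAAAAAAAAAAAAAAAAAAAAAAAAAAAAAAAAAAAAAAAAAAAAAAAAAAAAAAAAAAAAAAAAAAAAAAAAAAAAAAAAAAAAAAAAAAAAAAAAAAAAAAAAAAAAAAAAAAAAAAAAAAAAAAAAAAAAAAAAAAAAAAAAAAAAAAAAAAAAAAAAAAAAAAAAAAAAAAAAAAAAAAAAAAAAAAAAAAAAAAAAAAAAAAAAAAAAAAAAAAAAAAAAAAAAAAAAAAAAAAAAAAAAAAAAAAAAA=="/>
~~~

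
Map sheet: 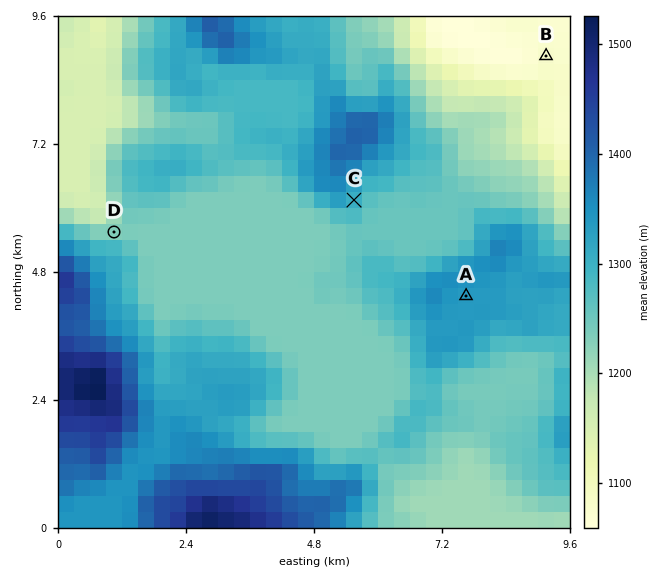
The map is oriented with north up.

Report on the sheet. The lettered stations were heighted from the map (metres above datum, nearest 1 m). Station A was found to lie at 1334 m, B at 1081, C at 1305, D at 1228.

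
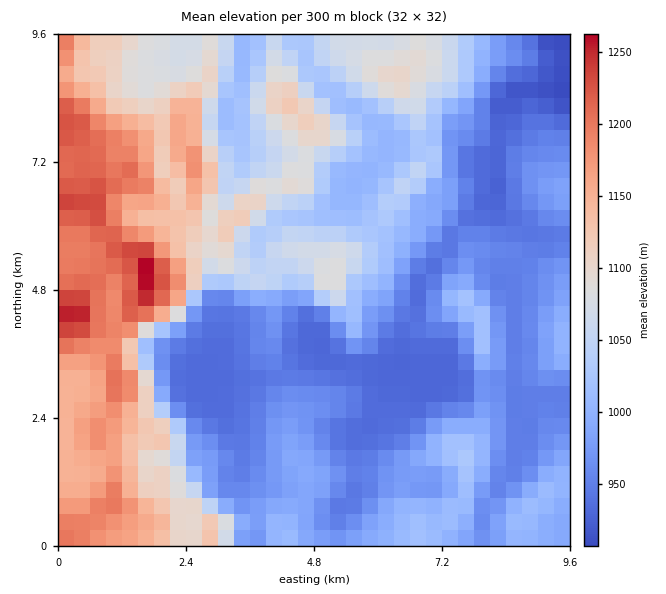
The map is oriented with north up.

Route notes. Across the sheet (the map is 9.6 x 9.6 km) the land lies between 895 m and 1270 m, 1035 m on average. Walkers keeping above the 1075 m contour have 28.8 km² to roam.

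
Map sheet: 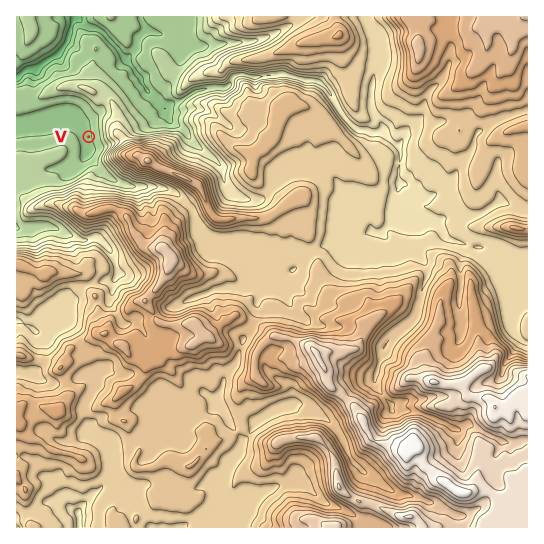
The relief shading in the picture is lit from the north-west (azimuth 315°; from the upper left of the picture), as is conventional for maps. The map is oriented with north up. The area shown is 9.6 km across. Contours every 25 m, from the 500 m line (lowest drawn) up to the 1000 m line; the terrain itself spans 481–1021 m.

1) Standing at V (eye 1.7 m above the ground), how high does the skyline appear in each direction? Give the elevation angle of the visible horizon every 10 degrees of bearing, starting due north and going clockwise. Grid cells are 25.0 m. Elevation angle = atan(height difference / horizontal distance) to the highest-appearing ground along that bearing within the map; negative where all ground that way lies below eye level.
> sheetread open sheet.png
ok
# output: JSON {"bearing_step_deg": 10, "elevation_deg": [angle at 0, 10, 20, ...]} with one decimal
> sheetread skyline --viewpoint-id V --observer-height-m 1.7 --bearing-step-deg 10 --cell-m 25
{"bearing_step_deg": 10, "elevation_deg": [5.3, 5.4, 4.9, 5.5, 7.0, 9.8, 12.2, 14.1, 15.1, 14.5, 15.3, 19.0, 19.8, 16.1, 11.3, 9.6, 11.4, 12.0, 11.1, 10.7, 8.5, 6.7, 3.6, 2.6, 3.3, 2.9, 1.8, 0.8, 0.2, 0.2, 0.9, 1.4, 2.2, 3.0, 3.9, 4.7]}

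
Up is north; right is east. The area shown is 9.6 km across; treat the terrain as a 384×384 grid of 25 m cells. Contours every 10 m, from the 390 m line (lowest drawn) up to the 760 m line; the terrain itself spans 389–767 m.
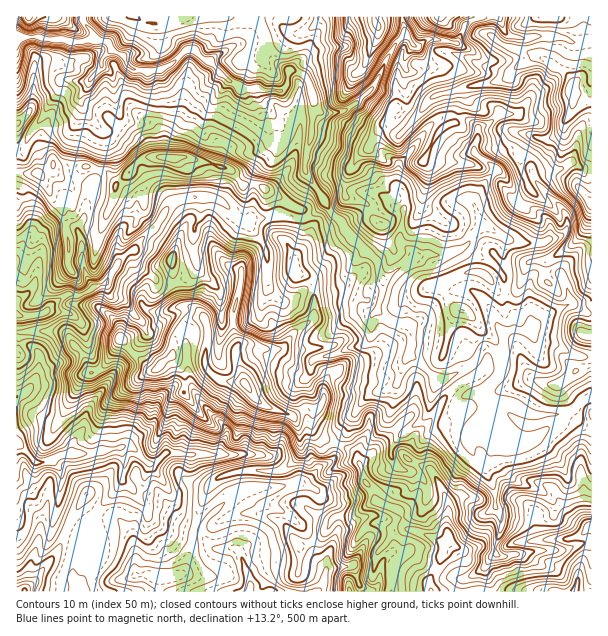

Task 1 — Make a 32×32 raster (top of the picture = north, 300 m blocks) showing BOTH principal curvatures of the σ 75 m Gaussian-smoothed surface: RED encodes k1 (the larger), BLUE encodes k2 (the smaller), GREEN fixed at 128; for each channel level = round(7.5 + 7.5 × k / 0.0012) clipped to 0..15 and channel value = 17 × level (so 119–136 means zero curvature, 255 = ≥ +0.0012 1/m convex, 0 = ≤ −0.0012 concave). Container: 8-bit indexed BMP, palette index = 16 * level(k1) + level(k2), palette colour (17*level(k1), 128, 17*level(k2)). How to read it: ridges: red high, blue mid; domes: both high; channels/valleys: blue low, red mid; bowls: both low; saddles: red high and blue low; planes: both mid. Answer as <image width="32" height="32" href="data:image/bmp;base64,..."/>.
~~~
<image width="32" height="32" href="data:image/bmp;base64,Qk02CAAAAAAAADYEAAAoAAAAIAAAACAAAAABAAgAAAAAAAAEAAATCwAAEwsAAAABAAAAAAAAAIAAABGAAAAigAAAM4AAAESAAABVgAAAZoAAAHeAAACIgAAAmYAAAKqAAAC7gAAAzIAAAN2AAADugAAA/4AAAACAEQARgBEAIoARADOAEQBEgBEAVYARAGaAEQB3gBEAiIARAJmAEQCqgBEAu4ARAMyAEQDdgBEA7oARAP+AEQAAgCIAEYAiACKAIgAzgCIARIAiAFWAIgBmgCIAd4AiAIiAIgCZgCIAqoAiALuAIgDMgCIA3YAiAO6AIgD/gCIAAIAzABGAMwAigDMAM4AzAESAMwBVgDMAZoAzAHeAMwCIgDMAmYAzAKqAMwC7gDMAzIAzAN2AMwDugDMA/4AzAACARAARgEQAIoBEADOARABEgEQAVYBEAGaARAB3gEQAiIBEAJmARACqgEQAu4BEAMyARADdgEQA7oBEAP+ARAAAgFUAEYBVACKAVQAzgFUARIBVAFWAVQBmgFUAd4BVAIiAVQCZgFUAqoBVALuAVQDMgFUA3YBVAO6AVQD/gFUAAIBmABGAZgAigGYAM4BmAESAZgBVgGYAZoBmAHeAZgCIgGYAmYBmAKqAZgC7gGYAzIBmAN2AZgDugGYA/4BmAACAdwARgHcAIoB3ADOAdwBEgHcAVYB3AGaAdwB3gHcAiIB3AJmAdwCqgHcAu4B3AMyAdwDdgHcA7oB3AP+AdwAAgIgAEYCIACKAiAAzgIgARICIAFWAiABmgIgAd4CIAIiAiACZgIgAqoCIALuAiADMgIgA3YCIAO6AiAD/gIgAAICZABGAmQAigJkAM4CZAESAmQBVgJkAZoCZAHeAmQCIgJkAmYCZAKqAmQC7gJkAzICZAN2AmQDugJkA/4CZAACAqgARgKoAIoCqADOAqgBEgKoAVYCqAGaAqgB3gKoAiICqAJmAqgCqgKoAu4CqAMyAqgDdgKoA7oCqAP+AqgAAgLsAEYC7ACKAuwAzgLsARIC7AFWAuwBmgLsAd4C7AIiAuwCZgLsAqoC7ALuAuwDMgLsA3YC7AO6AuwD/gLsAAIDMABGAzAAigMwAM4DMAESAzABVgMwAZoDMAHeAzACIgMwAmYDMAKqAzAC7gMwAzIDMAN2AzADugMwA/4DMAACA3QARgN0AIoDdADOA3QBEgN0AVYDdAGaA3QB3gN0AiIDdAJmA3QCqgN0Au4DdAMyA3QDdgN0A7oDdAP+A3QAAgO4AEYDuACKA7gAzgO4ARIDuAFWA7gBmgO4Ad4DuAIiA7gCZgO4AqoDuALuA7gDMgO4A3YDuAO6A7gD/gO4AAID/ABGA/wAigP8AM4D/AESA/wBVgP8AZoD/AHeA/wCIgP8AmYD/AKqA/wC7gP8AzID/AN2A/wDugP8A/4D/AMiWdoeGtqaml5aGl5aGlLaUkfeipYaoppWlpri4x7S2lreWh4Z1uJeHl4eIhZeGt4ZyoMWWhoa2h6SClISFlsaFlbeHd3andoeXhoZ2h3a4poH4s6d2dbfI2KDVtKSklHWmpYeHh5d2h5eHmHd2lpaVtpS2lrfGt7Z0o5SmpaXIhpeEt4aYl4WXlpaGl5eXlqampba2t3SWtoOBlbiWlaaHp4O5qIWFl4SGuIZ1hYWWhGSF1qeXlca22KDYpaaVhqa3pKinpbeEtsbH+OfW1oSDpZTmdIOV14WEhJWnqJS2k6GBc4OUlKKRgYBwgICB5ZWSx7iU17a3dHaHhnV1lreEyaeFloVk1pWFlZKlhXLlpralt6WUlYR2h4d3h3aGlqaXx3S1hWSDtpT3kLaXxfe3lGLXg7eWhoeHh4iHhnaWlobGpaH2poPF55Gmp/jmpdfHhKKUlqamh4eHhoaGloWUZYX4orL5p6K0ptfpqHVzlOWGdYaFt3Snl4aXp8jHdbiDg9f1kLT5x6PohLaWhZaCx9iWh4WUp4WWl4andKe2pXOm1ZL45ITWhMeTyMbXp5W0pJWXhoaYh4aGloeGlJTX1uiTcvm2YbaW15HkcoTnlZSnhJeFhpeGl5aGd4am6ZJxk6Pm1aDFxsfpsORyhnXYhnV1hZeGh6iXhod2daSUlbaSsLJyxpSktbVx93GEhMaGhoeFl6iXhoaXpoWnlKaXg+f2soGWpLWEgoX4gJW5t4aWl4SWqKenp5eVpqdzuIdy56D5cIOm+YSV9/mghMiGl5aEloV0hIWWhqXIx5WmhnPmoviTo4K2pMalg5HXuKeGc4S2hYeHhoWXdIJxs8WVZNWEt6S3koS2tYV1hKSEp5SCuLmkqJeYhYSVtpSB5qalt4aFx4a3cpWFhJWVpsemoMemhnS3hXZ1lMm2tXD3hreHh3XHhpV0hIN02PfXdZCVxYV2Y8WFdGO1pMeS59fGuKfH1sX3prfI5/jWdJS1k6bphaWS6rjG13C0lYaUlISnppVzVKXo5+ejk4N1dbaCdbbYpLK0l5WBx7eFhqamxKV1hnZ2hZWVhIWXhoeHp3KFqLe36JG3qIKmyNe02JT3pJeFl5eXl4eHhoeXlpeog5KRptiW1oOVpZOChHTnlcO1loO3lriWlpeXp4ODk9ZwxvOAxaa36MemhKaChciXwqaFlJHGlHGkyKeAo6XFo4KF+tKwxoWFlcXH2XOExpbR6Of4s8OQ1aDTgLS5mKWElZTH95DWtqellYSlx8eXh8CggJCggaanx3GlppWHh6iFlIL246BwsIDF6MSTlYV29NTowdTXqJiYt6eXh4eXh5aDyMjpkOf6w7Czo7emp4c="/>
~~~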